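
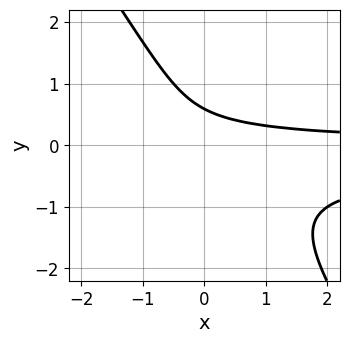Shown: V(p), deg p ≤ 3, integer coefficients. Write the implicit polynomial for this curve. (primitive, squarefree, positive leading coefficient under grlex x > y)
(a) Degree: a generic line meets the curve in up to 3 points, so deg p = 3.
(b) Observable constraints: the curve avoids every integer x-axis point in the box.
(c) Together with the visible shape, these determine p as stated.

3*x*y^2 + 2*y^3 + x*y + y - 1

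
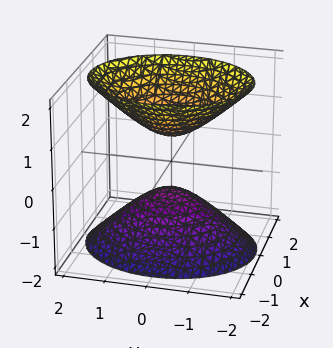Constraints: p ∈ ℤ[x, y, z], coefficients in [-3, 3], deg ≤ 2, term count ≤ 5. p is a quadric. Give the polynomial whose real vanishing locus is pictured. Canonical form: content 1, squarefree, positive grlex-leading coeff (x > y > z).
3*x^2 + 2*y^2 - 2*z^2 + 1

I count 2 distinct pieces. They look like related sheets of one shape, so recover p as a whole.
deg p = 2. Two separate bowl-shaped sheets opening away from each other; a quadric.
Symmetries: it's symmetric under z → −z, forcing even powers of z; mirror symmetry y ↦ −y ⇒ only even powers of y; it's symmetric under x → −x, forcing even powers of x.
From the visible intercepts: no x-intercept at any integer in the box; the surface avoids every integer y-axis point in the box.
Assembling these constraints gives the stated polynomial.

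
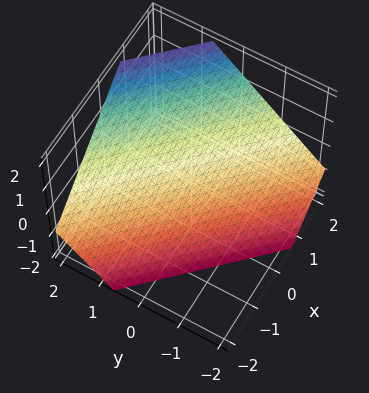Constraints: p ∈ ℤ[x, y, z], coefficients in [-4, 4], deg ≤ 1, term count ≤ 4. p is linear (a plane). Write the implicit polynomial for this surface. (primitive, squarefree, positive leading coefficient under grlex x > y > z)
3*x + 3*y - 3*z - 2

(a) The degree is 1 — every cross-section is a straight line — this is a plane.
(b) Putting this together gives p.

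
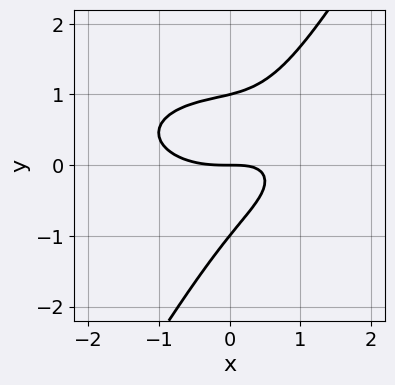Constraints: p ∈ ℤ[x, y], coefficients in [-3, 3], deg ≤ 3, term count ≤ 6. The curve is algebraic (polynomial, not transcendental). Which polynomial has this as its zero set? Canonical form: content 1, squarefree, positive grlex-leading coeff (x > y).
1. The degree is 3 — the shape is more complex than any degree-2 curve.
2. From the visible intercepts: the y-axis gridline crossings are at y ∈ {-1, 0, 1}; one x-axis crossing is at x = 0.
3. Solving for integer coefficients yields p as stated.

x^3 + 3*x*y^2 - 2*y^3 - 2*x*y + 2*y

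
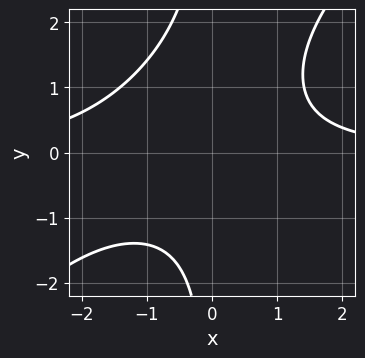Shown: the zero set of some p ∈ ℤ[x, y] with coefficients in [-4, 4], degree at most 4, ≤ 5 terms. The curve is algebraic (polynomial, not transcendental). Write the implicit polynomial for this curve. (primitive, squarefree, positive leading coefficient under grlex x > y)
x^2*y - x*y^2 + x*y - 2

deg p = 3. No degree-2 curve has this shape.
Reading off the gridlines: no x-intercept at any integer in the box; it misses every integer gridline on the y-axis.
Solving for integer coefficients yields p as stated.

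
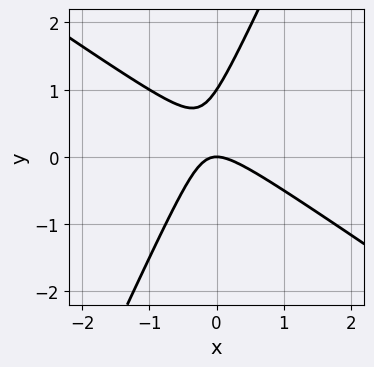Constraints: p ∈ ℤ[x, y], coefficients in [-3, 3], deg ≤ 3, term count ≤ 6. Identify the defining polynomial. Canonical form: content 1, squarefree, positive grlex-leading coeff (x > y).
(a) Degree: the shape is more complex than any degree-1 curve, so deg p = 2.
(b) From the axis intercepts and sections: among the integer gridlines, it crosses the y-axis at y ∈ {0, 1}; one x-axis crossing is at x = 0.
(c) Assembling these constraints gives the stated polynomial.

3*x^2 + 3*x*y - 2*y^2 + 2*y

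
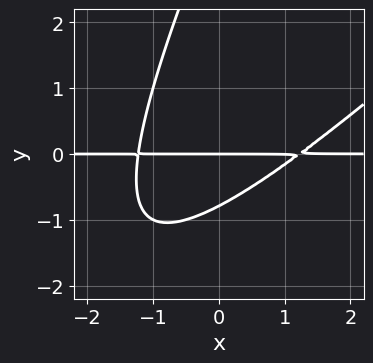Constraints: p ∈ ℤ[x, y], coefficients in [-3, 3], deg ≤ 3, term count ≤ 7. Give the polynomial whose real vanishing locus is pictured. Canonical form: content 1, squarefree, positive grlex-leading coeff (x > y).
2*x^2*y - 3*x*y^2 + y^3 - 3*y^2 - 3*y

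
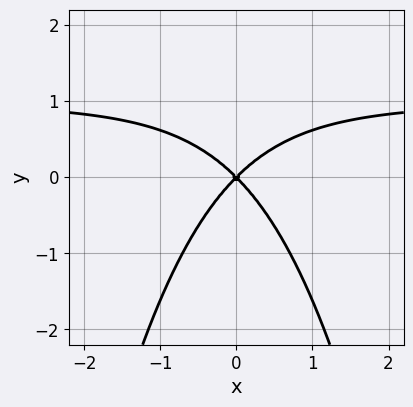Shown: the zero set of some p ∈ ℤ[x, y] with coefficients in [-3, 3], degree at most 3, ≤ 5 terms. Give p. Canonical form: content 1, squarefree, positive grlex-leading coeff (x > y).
x^2*y - x^2 + y^2

(a) deg p = 3. The shape is more complex than any degree-2 curve.
(b) Symmetries: mirror symmetry x ↦ −x ⇒ only even powers of x.
(c) Checking where it meets the axes: one y-axis crossing is at y = 0; it crosses the x-axis at the gridline x = 0.
(d) Together with the visible shape, these determine p as stated.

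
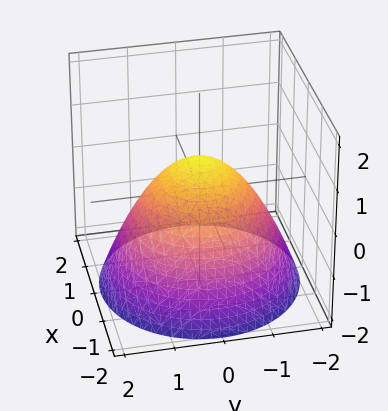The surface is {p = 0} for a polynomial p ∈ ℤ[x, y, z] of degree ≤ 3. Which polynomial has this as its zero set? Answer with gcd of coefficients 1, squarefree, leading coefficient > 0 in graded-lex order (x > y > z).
(a) The degree is 2 — the shape is more complex than any degree-1 surface.
(b) Symmetry: the surface is invariant under rotation about z: p = q(x² + y², z).
(c) Against the integer gridlines: among the integer gridlines, it crosses the y-axis at y ∈ {-1, 1}; the x-axis gridline crossings are at x ∈ {-1, 1}.
(d) Matching integer coefficients to the picture gives p.

2*x^2 + 2*y^2 + 3*z - 2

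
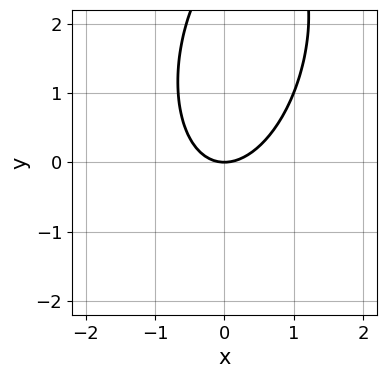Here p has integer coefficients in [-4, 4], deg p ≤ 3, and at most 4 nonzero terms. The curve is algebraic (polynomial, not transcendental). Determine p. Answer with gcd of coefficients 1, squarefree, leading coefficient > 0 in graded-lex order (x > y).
3*x^2 - x*y + y^2 - 3*y

(a) The degree is 2 — no degree-1 curve has this shape.
(b) Reading off the gridlines: it crosses the x-axis at the gridline x = 0; one y-axis crossing is at y = 0.
(c) Assembling these constraints gives the stated polynomial.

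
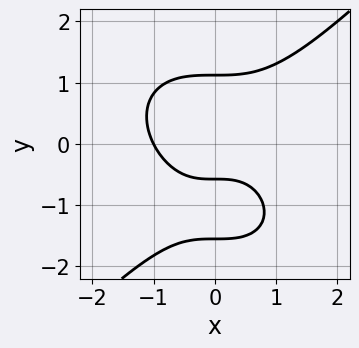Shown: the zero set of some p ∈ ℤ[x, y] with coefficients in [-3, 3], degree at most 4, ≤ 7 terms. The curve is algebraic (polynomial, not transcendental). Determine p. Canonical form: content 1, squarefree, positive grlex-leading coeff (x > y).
1. deg p = 3. A generic line meets the curve in up to 3 points.
2. Checking where it meets the axes: it crosses the x-axis at the gridline x = -1.
3. Together with the visible shape, these determine p as stated.

2*x^3 - 2*y^3 - 2*y^2 + 3*y + 2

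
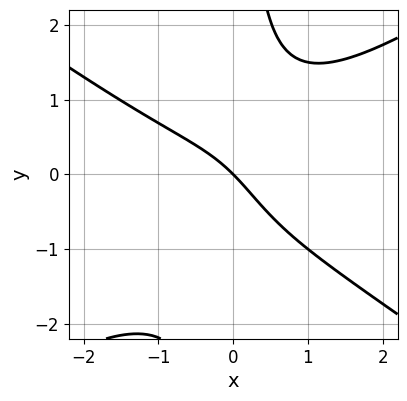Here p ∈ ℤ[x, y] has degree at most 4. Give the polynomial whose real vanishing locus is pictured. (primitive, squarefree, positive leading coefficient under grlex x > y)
x^3 - 2*x*y^2 - x*y + 2*x + 2*y

First, deg p = 3.
Next, from the axis intercepts and sections: it meets the x-axis at x = 0 (among the integer gridlines); it crosses the y-axis at the gridline y = 0.
Finally, these observations pin down the coefficients.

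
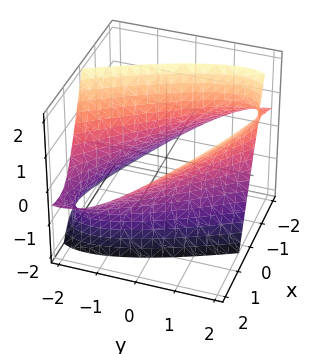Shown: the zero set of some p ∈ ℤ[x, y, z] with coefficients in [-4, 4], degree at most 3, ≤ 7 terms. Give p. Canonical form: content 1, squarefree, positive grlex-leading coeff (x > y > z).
(a) deg p = 2. The shape is more complex than any degree-1 surface.
(b) Against the integer gridlines: no z-intercept at any integer in the box.
(c) The integer polynomial consistent with all of this is the stated p.

x^2 + 2*x*y - 2*x*z + y^2 - z^2 - 2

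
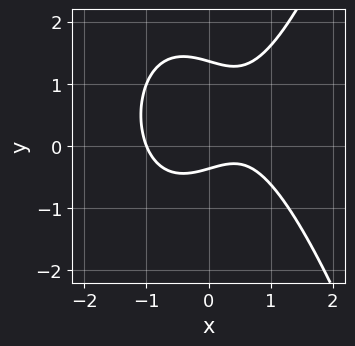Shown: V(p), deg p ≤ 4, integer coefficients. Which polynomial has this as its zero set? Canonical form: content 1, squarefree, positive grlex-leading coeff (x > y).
2*x^3 - 2*y^2 - x + 2*y + 1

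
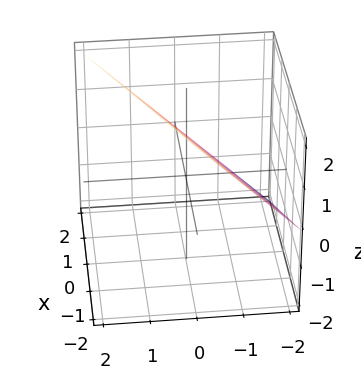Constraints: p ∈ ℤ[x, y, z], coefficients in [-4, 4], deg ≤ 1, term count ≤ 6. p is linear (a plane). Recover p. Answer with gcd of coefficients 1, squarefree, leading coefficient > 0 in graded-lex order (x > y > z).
x - 2*y + 2*z - 2

The degree is 1 — every cross-section is a straight line — this is a plane.
Observable constraints: it crosses the x-axis at the gridline x = 2; it meets the y-axis at y = -1 (among the integer gridlines).
The integer polynomial consistent with all of this is the stated p. Check: (0, 0, 1) on the z-axis lies on the surface, and p(0, 0, 1) = 0. ✓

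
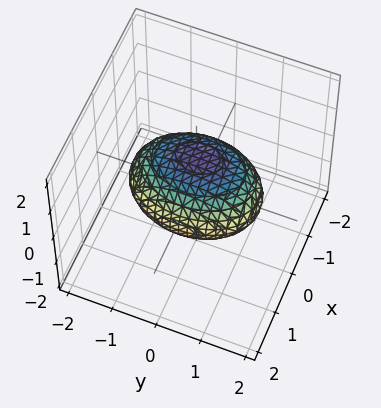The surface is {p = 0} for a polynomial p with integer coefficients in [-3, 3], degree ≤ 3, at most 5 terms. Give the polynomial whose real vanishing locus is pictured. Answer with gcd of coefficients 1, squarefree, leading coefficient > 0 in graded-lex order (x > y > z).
deg p = 2.
Against the integer gridlines: the x-axis gridline crossings are at x ∈ {-1, 1}.
Fitting integer coefficients to these (and the overall shape) gives p.

2*x^2 + x*z + y^2 + 3*z^2 - 2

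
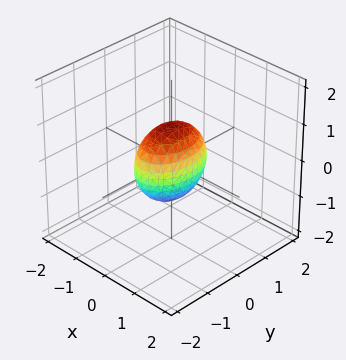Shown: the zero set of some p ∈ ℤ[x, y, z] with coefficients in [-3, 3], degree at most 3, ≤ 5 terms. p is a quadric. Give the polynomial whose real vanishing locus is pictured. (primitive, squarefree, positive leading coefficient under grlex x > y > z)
1. The degree is 2 — a closed, bounded, convex surface; a quadric.
2. Symmetries: it's symmetric under x → −x, forcing even powers of x; mirror symmetry z ↦ −z ⇒ only even powers of z; it's symmetric under y → −y, forcing even powers of y.
3. From the visible intercepts: among the integer gridlines, it crosses the z-axis at z ∈ {-1, 1}; the y-axis gridline crossings are at y ∈ {-1, 1}.
4. Matching integer coefficients to the picture gives p.

2*x^2 + y^2 + z^2 - 1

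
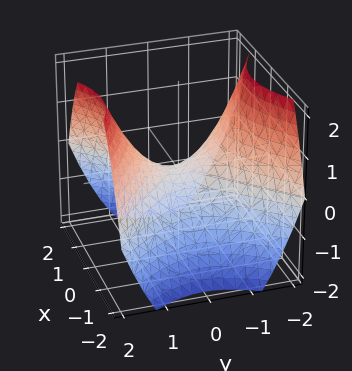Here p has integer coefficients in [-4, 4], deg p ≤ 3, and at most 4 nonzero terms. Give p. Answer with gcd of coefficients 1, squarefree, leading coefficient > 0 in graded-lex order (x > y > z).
2*x^2 - 2*y^2 + 3*z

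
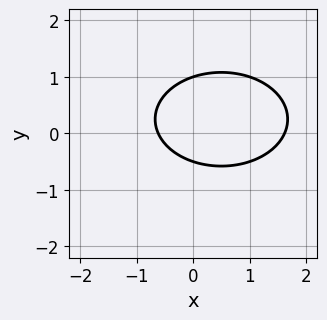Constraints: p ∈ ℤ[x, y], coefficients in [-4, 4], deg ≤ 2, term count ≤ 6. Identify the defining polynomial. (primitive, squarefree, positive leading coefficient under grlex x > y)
1. deg p = 2. No degree-1 curve has this shape.
2. From the visible intercepts: it crosses the y-axis at the gridline y = 1.
3. Matching integer coefficients to the picture gives p.

x^2 + 2*y^2 - x - y - 1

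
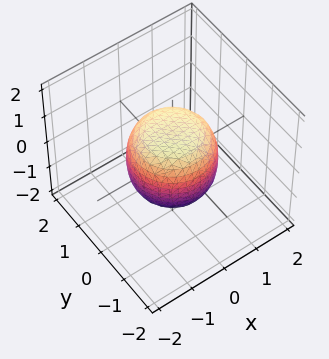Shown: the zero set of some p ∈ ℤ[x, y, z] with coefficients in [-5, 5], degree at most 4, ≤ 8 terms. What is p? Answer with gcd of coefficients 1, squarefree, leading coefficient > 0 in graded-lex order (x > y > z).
1. deg p = 4. No degree-3 surface has this shape.
2. Symmetries: rotational symmetry about the z-axis ⇒ p depends on x, y only through x² + y².
3. Checking where it meets the axes: a circular section at z = 1 has radius between 0 and 1; among the integer gridlines, it crosses the z-axis at z ∈ {-1, 1}.
4. Together with the visible shape, these determine p as stated.

2*x^4 + 4*x^2*y^2 + 2*y^4 - x^2 - y^2 + 2*z^2 - 2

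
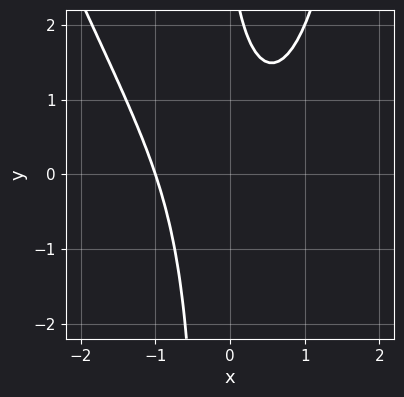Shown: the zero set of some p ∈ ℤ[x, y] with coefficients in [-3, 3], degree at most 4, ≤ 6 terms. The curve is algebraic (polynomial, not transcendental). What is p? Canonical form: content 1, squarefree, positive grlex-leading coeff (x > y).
3*x^3 + x^2*y - 3*x*y - y + 3

deg p = 3. A generic line meets the curve in up to 3 points.
Reading off the gridlines: one x-axis crossing is at x = -1; the curve avoids every integer y-axis point in the box.
These observations pin down the coefficients.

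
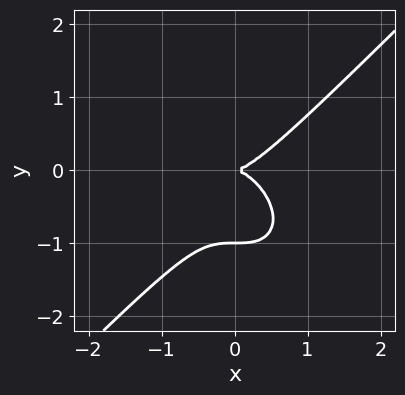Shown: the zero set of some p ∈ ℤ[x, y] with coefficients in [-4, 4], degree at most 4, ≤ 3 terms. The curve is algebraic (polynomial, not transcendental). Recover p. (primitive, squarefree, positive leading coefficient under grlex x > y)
x^3 - y^3 - y^2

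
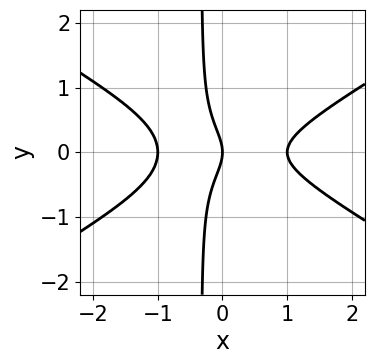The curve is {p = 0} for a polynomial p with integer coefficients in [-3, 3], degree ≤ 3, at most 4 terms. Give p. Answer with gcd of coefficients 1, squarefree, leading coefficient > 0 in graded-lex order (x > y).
First, deg p = 3. The shape is more complex than any degree-2 curve.
Next, symmetries: the y ↦ −y reflection is a symmetry, so y appears only in even powers.
Then, observable constraints: among the integer gridlines, it crosses the x-axis at x ∈ {-1, 0, 1}; it crosses the y-axis at the gridline y = 0.
Finally, fitting integer coefficients to these (and the overall shape) gives p.

x^3 - 3*x*y^2 - y^2 - x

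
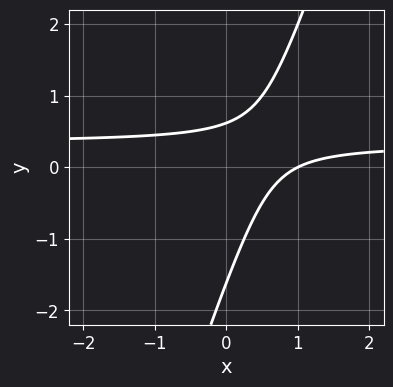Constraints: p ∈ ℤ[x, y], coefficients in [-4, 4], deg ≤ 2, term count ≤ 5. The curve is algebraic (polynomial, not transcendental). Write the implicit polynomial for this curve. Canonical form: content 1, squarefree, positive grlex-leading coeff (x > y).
3*x*y - y^2 - x - y + 1

1. Degree: a generic line meets the curve in up to 2 points, so deg p = 2.
2. Reading off the gridlines: one x-axis crossing is at x = 1.
3. These observations pin down the coefficients.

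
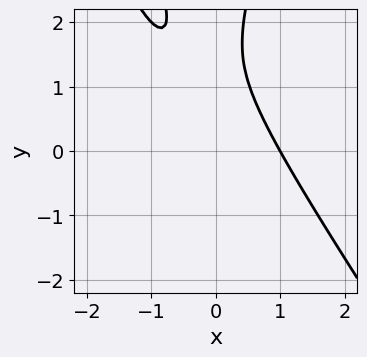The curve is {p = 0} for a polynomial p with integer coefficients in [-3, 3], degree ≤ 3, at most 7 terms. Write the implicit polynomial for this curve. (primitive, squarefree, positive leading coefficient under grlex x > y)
1. Degree: a generic line meets the curve in up to 3 points, so deg p = 3.
2. Checking where it meets the axes: it crosses the x-axis at the gridline x = 1; it misses every integer gridline on the y-axis.
3. Matching integer coefficients to the picture gives p.

3*x^3 + 2*x^2*y - y^2 + 3*y - 3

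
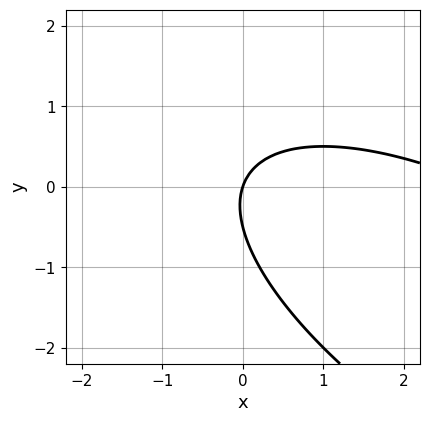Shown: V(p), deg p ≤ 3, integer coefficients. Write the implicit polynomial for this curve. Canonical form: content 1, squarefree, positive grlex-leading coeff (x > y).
x^2 + 2*x*y + 2*y^2 - 3*x + y

1. deg p = 2. No degree-1 curve has this shape.
2. Reading off the gridlines: it crosses the x-axis at the gridline x = 0; one y-axis crossing is at y = 0.
3. The integer polynomial consistent with all of this is the stated p.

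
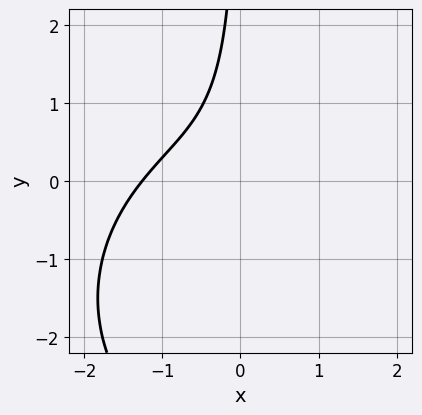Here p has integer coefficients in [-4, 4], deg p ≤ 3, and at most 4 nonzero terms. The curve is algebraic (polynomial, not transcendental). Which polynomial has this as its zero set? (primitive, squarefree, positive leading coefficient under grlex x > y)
First, degree: a generic line meets the curve in up to 3 points, so deg p = 3.
Next, from the axis intercepts and sections: it misses every integer gridline on the y-axis.
Finally, assembling these constraints gives the stated polynomial.

x^3 + x*y^2 + 3*x*y + 2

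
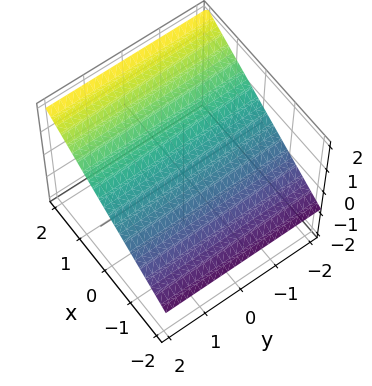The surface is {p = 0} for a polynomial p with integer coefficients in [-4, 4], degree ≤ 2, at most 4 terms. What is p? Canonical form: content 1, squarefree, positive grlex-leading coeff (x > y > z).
2*x - 3*z + 2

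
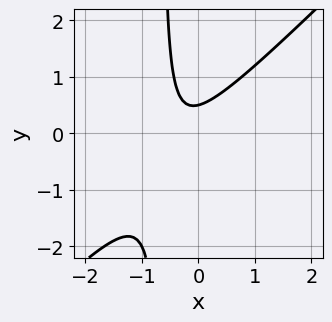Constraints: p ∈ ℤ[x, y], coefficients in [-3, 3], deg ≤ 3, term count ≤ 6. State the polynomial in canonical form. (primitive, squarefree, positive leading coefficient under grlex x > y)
1. deg p = 2.
2. From the axis intercepts and sections: the curve avoids every integer x-axis point in the box.
3. Matching integer coefficients to the picture gives p.

3*x^2 - 3*x*y + 2*x - 2*y + 1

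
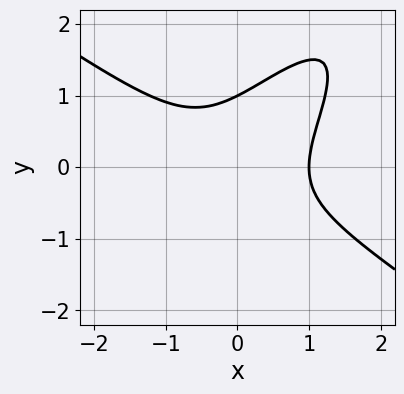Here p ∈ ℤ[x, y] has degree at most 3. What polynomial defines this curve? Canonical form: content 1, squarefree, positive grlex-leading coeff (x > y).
2*x^3 - 3*x*y^2 + 2*y^3 - 2

(a) deg p = 3. The shape is more complex than any degree-2 curve.
(b) Observable constraints: it meets the x-axis at x = 1 (among the integer gridlines); it meets the y-axis at y = 1 (among the integer gridlines).
(c) Together with the visible shape, these determine p as stated.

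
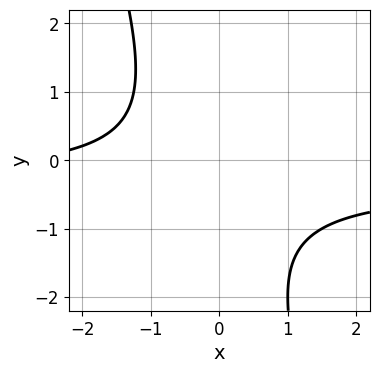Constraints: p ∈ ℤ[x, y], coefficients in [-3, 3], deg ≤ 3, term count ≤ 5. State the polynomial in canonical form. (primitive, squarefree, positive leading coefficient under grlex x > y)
3*x*y + y^2 + x + y + 3

The degree is 2 — a generic line meets the curve in up to 2 points.
Observable constraints: no y-intercept at any integer in the box; it misses every integer gridline on the x-axis.
The integer polynomial consistent with all of this is the stated p.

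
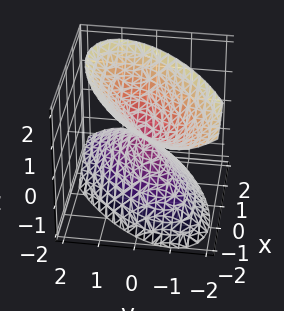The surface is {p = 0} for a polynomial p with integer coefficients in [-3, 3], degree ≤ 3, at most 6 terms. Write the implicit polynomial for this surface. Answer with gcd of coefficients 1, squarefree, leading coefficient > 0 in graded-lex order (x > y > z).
First, I count 2 distinct pieces. They look like related sheets of one shape, so recover p as a whole.
Next, the degree is 2 — the shape is more complex than any degree-1 surface.
Then, from the visible intercepts: one z-axis crossing is at z = 0; it crosses the y-axis at the gridline y = 0; it crosses the x-axis at the gridline x = 0.
Finally, putting this together gives p.

2*x^2 - 3*x*y + x*z + 3*y^2 - 2*z^2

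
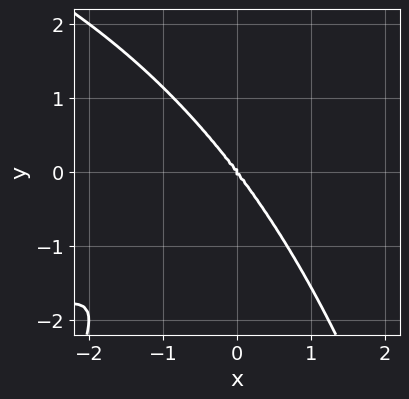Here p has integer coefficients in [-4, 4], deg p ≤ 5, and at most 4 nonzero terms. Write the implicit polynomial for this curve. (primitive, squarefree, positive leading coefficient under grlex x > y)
1. Degree: the shape is more complex than any degree-3 curve, so deg p = 4.
2. Against the integer gridlines: one x-axis crossing is at x = 0; it crosses the y-axis at the gridline y = 0.
3. Fitting integer coefficients to these (and the overall shape) gives p.

x^2*y^2 + 2*x^3 - 2*x^2*y + 2*y^3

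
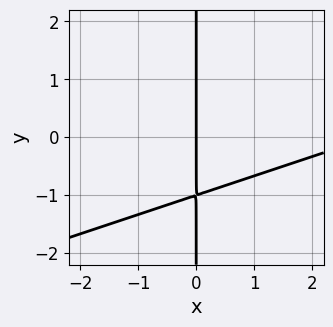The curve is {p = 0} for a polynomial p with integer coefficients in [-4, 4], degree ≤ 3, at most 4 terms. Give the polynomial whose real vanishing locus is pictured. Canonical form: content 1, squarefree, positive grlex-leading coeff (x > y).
x^2 - 3*x*y - 3*x

1. Degree: the shape is more complex than any degree-1 curve, so deg p = 2.
2. Against the integer gridlines: one x-axis crossing is at x = 0; every point of the y-axis in the box is on the curve.
3. Putting this together gives p.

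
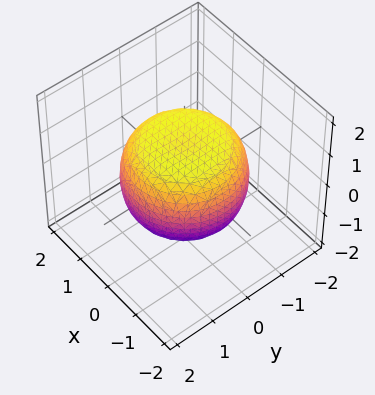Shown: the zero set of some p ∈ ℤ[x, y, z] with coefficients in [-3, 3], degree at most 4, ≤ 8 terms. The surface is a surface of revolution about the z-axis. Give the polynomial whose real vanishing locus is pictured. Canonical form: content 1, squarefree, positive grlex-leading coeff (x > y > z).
First, degree: the shape is more complex than any degree-3 surface, so deg p = 4.
Then, by symmetry, the surface is invariant under rotation about z: p = q(x² + y², z).
Then, observable constraints: among the integer gridlines, it crosses the z-axis at z ∈ {-1, 1}; a circular section at z = 0 has radius between 1 and 2.
Finally, assembling these constraints gives the stated polynomial.

x^4 + 2*x^2*y^2 + y^4 - x^2 - y^2 + 2*z^2 - 2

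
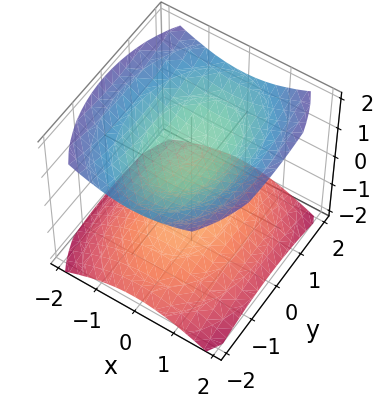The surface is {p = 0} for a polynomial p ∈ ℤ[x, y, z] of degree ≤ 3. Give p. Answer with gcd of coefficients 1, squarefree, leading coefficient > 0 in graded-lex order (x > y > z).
2*x^2 + y^2 - 3*z^2 + 3

First, I count 2 distinct pieces. Treating them together as one polynomial.
Then, deg p = 2. Two separate bowl-shaped sheets opening away from each other; a quadric.
Then, symmetries: mirror symmetry x ↦ −x ⇒ only even powers of x; mirror symmetry y ↦ −y ⇒ only even powers of y; it's symmetric under z → −z, forcing even powers of z.
Then, against the integer gridlines: it misses every integer gridline on the x-axis; among the integer gridlines, it crosses the z-axis at z ∈ {-1, 1}.
Finally, matching integer coefficients to the picture gives p.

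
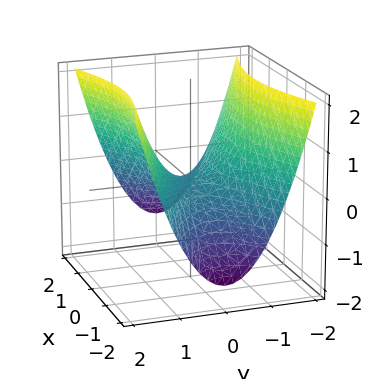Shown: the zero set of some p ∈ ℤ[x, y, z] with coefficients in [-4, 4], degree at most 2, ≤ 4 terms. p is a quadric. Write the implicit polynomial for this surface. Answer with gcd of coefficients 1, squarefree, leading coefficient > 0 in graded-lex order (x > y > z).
x^2 - 3*y^2 + 3*z

deg p = 2. A hyperbolic paraboloid; a quadric.
Symmetries: it's symmetric under x → −x, forcing even powers of x; the y ↦ −y reflection is a symmetry, so y appears only in even powers.
Checking where it meets the axes: one z-axis crossing is at z = 0; it crosses the y-axis at the gridline y = 0; it meets the x-axis at x = 0 (among the integer gridlines).
These observations pin down the coefficients.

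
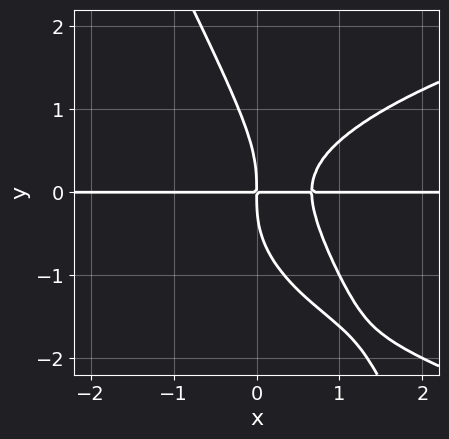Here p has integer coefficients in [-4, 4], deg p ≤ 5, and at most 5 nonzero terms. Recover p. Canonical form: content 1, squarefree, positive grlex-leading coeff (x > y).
2*x*y^3 + y^4 - 3*x^2*y + 2*x*y

(a) deg p = 4. The shape is more complex than any degree-3 curve.
(b) Checking where it meets the axes: the visible x-axis segment lies entirely on the curve.
(c) Together with the visible shape, these determine p as stated.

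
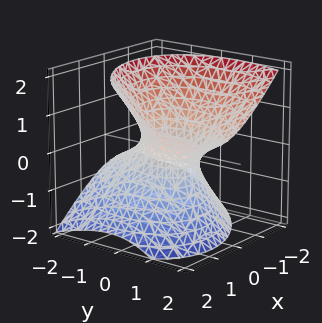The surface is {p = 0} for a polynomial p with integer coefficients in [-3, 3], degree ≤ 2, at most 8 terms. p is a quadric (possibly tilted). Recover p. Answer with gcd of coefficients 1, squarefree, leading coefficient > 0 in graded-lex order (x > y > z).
3*x^2 - 2*x*y + 2*y^2 - 3*y*z - 3*z^2 - 2

(a) The degree is 2 — a generic line meets the surface in up to 2 points.
(b) Checking where it meets the axes: among the integer gridlines, it crosses the y-axis at y ∈ {-1, 1}; the surface avoids every integer z-axis point in the box.
(c) Fitting integer coefficients to these (and the overall shape) gives p.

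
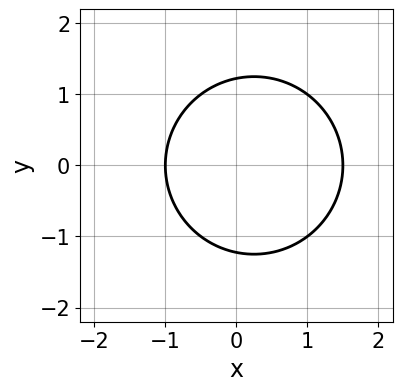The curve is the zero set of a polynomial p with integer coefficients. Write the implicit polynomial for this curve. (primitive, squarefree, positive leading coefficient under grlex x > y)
(a) The degree is 2 — no degree-1 curve has this shape.
(b) Symmetries: mirror symmetry y ↦ −y ⇒ only even powers of y.
(c) Checking where it meets the axes: it meets the x-axis at x = -1 (among the integer gridlines).
(d) Putting this together gives p.

2*x^2 + 2*y^2 - x - 3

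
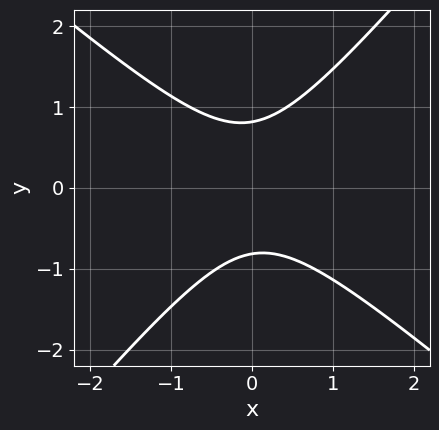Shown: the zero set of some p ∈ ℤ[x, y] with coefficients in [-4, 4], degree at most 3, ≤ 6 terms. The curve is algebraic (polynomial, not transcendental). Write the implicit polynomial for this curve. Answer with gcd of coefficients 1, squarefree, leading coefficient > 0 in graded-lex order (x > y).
The degree is 2 — a generic line meets the curve in up to 2 points.
From the visible intercepts: no x-intercept at any integer in the box.
These observations pin down the coefficients.

3*x^2 + x*y - 3*y^2 + 2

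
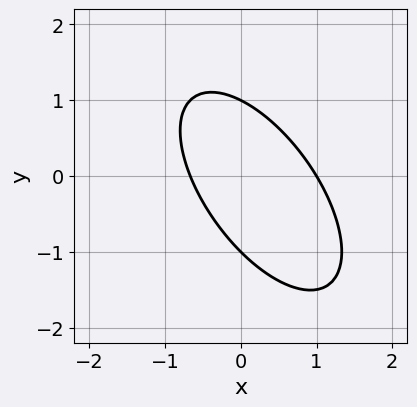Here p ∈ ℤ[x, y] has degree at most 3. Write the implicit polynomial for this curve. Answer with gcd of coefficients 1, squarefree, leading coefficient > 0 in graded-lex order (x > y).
deg p = 2. No degree-1 curve has this shape.
From the axis intercepts and sections: one x-axis crossing is at x = 1; among the integer gridlines, it crosses the y-axis at y ∈ {-1, 1}.
Together with the visible shape, these determine p as stated.

3*x^2 + 3*x*y + 2*y^2 - x - 2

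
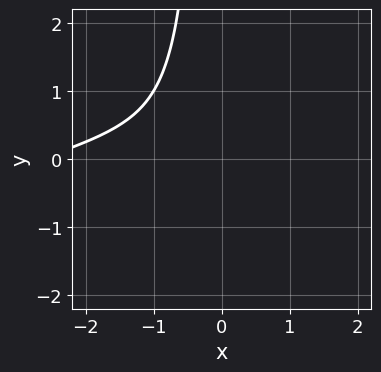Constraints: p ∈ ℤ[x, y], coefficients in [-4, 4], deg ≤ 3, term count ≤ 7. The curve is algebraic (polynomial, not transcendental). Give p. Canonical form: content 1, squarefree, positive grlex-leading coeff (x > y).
x^3 - 3*x^2*y + 3*x^2 + 2*x + 3

(a) Degree: a generic line meets the curve in up to 3 points, so deg p = 3.
(b) Reading off the gridlines: the curve avoids every integer y-axis point in the box; the curve avoids every integer x-axis point in the box.
(c) Fitting integer coefficients to these (and the overall shape) gives p.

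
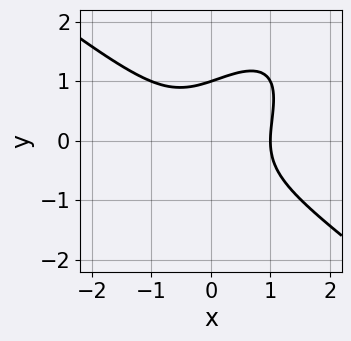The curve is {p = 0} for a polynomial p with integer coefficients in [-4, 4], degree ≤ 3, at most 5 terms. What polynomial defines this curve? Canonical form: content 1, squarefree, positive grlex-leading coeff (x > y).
Degree: a generic line meets the curve in up to 3 points, so deg p = 3.
From the visible intercepts: it crosses the x-axis at the gridline x = 1; it meets the y-axis at y = 1 (among the integer gridlines).
Fitting integer coefficients to these (and the overall shape) gives p.

x^3 - x*y^2 + y^3 - 1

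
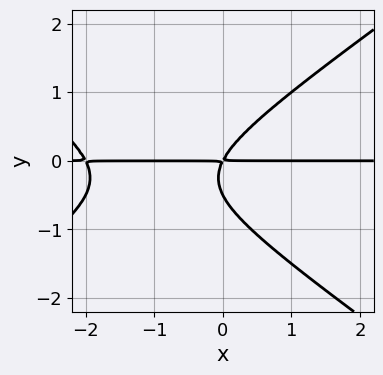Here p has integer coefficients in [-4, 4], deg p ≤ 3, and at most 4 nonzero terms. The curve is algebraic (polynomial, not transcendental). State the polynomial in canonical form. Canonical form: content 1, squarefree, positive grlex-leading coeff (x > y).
Degree: the shape is more complex than any degree-2 curve, so deg p = 3.
Reading off the gridlines: the visible x-axis segment lies entirely on the curve.
The integer polynomial consistent with all of this is the stated p.

x^2*y - 2*y^3 + 2*x*y - y^2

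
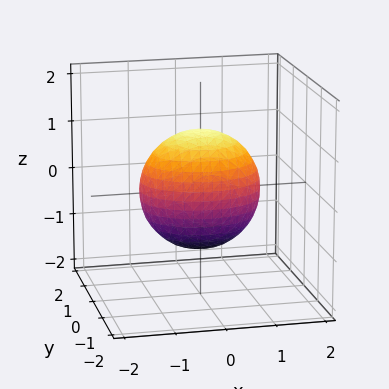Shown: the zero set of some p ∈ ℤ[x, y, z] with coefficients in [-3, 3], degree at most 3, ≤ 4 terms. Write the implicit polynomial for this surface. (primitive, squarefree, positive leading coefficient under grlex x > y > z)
1. The degree is 2 — bounded and convex; a quadric.
2. Symmetries: it's symmetric under x → −x, forcing even powers of x; it's symmetric under z → −z, forcing even powers of z; mirror symmetry y ↦ −y ⇒ only even powers of y.
3. Checking where it meets the axes: among the integer gridlines, it crosses the y-axis at y ∈ {-1, 1}.
4. Matching integer coefficients to the picture gives p.

2*x^2 + 3*y^2 + 2*z^2 - 3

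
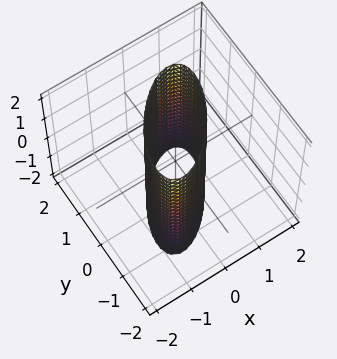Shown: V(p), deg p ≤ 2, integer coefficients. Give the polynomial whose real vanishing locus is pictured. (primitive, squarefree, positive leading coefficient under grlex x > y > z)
3*x^2 - 3*x*y + 2*y^2 - 2

The degree is 2 — the shape is more complex than any degree-1 surface.
Against the integer gridlines: among the integer gridlines, it crosses the y-axis at y ∈ {-1, 1}; the surface avoids every integer z-axis point in the box.
Solving for integer coefficients yields p as stated.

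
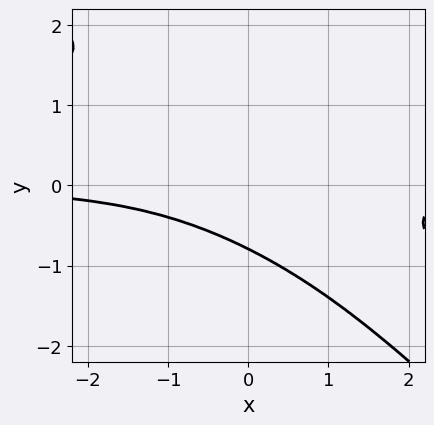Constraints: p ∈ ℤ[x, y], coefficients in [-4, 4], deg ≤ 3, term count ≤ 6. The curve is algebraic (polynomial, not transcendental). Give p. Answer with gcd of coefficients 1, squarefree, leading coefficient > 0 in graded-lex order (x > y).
First, degree: the shape is more complex than any degree-2 curve, so deg p = 3.
Next, checking where it meets the axes: no x-intercept at any integer in the box.
Finally, together with the visible shape, these determine p as stated.

x^2*y + 3*x*y^2 + 2*y^3 + 1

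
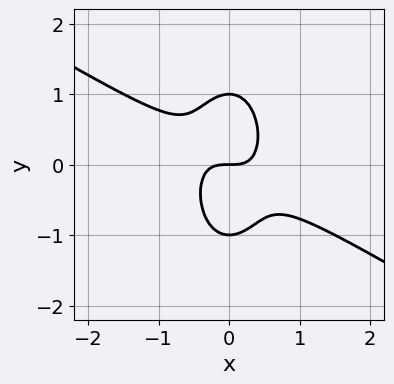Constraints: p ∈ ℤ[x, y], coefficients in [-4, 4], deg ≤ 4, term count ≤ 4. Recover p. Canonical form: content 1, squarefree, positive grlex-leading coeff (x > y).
2*x^3 + 3*x^2*y + y^3 - y

1. deg p = 3. The shape is more complex than any degree-2 curve.
2. From the visible intercepts: among the integer gridlines, it crosses the y-axis at y ∈ {-1, 0, 1}; one x-axis crossing is at x = 0.
3. Solving for integer coefficients yields p as stated.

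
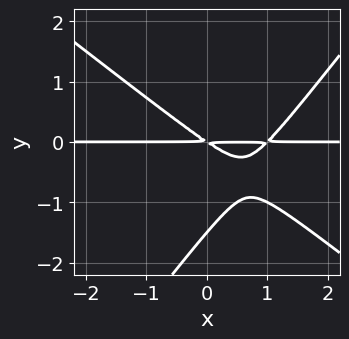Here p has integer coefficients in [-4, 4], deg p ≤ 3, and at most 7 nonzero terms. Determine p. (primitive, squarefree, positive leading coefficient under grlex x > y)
2*x^2*y + x*y^2 - 2*y^3 - 2*x*y - 3*y^2

First, degree: a generic line meets the curve in up to 3 points, so deg p = 3.
Then, observable constraints: every point of the x-axis in the box is on the curve.
Finally, fitting integer coefficients to these (and the overall shape) gives p.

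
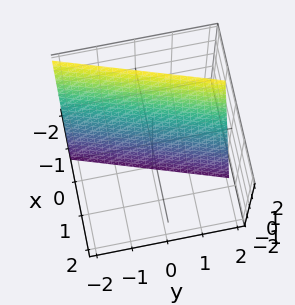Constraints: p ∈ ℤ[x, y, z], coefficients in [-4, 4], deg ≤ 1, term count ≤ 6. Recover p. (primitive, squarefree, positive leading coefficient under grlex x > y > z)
3*x - y + z + 2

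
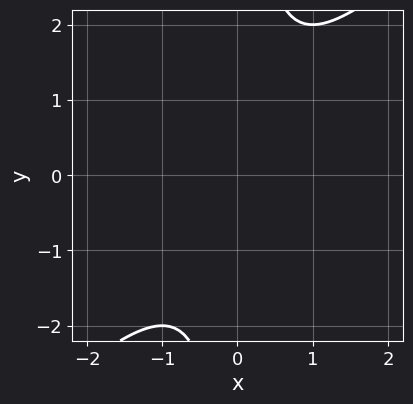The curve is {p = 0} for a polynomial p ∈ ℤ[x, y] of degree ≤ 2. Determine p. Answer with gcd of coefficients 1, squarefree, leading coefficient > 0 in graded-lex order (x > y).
x^2 - x*y + 1

deg p = 2. A generic line meets the curve in up to 2 points.
From the visible intercepts: the curve avoids every integer x-axis point in the box; the curve avoids every integer y-axis point in the box.
Fitting integer coefficients to these (and the overall shape) gives p.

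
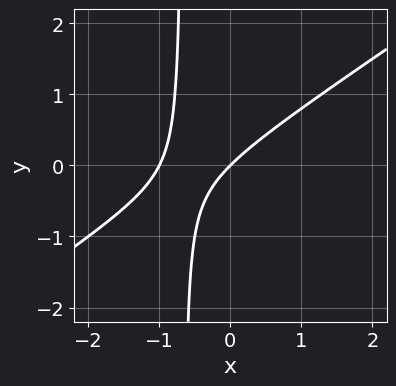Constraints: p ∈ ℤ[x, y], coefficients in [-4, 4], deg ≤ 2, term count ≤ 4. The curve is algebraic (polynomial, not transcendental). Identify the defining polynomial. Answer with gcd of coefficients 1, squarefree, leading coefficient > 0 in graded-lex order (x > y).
2*x^2 - 3*x*y + 2*x - 2*y

First, the degree is 2 — no degree-1 curve has this shape.
Next, from the visible intercepts: it crosses the y-axis at the gridline y = 0; the x-axis gridline crossings are at x ∈ {-1, 0}.
Finally, together with the visible shape, these determine p as stated.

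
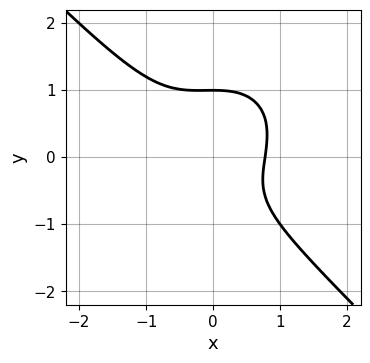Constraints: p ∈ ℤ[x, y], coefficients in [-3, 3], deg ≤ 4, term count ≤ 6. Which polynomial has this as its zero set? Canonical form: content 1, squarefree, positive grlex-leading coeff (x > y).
3*x^3 + 3*y^3 + x^2 - y - 2

(a) The degree is 3 — a generic line meets the curve in up to 3 points.
(b) Against the integer gridlines: it crosses the y-axis at the gridline y = 1.
(c) Assembling these constraints gives the stated polynomial.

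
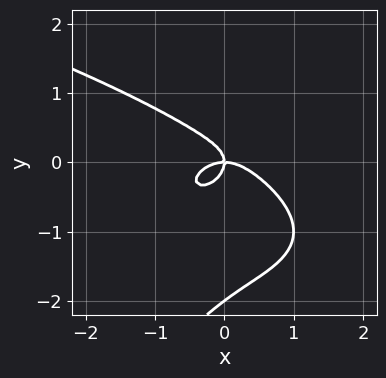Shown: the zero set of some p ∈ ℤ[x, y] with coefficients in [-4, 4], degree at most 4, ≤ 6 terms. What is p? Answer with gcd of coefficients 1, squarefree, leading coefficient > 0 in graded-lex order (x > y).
(a) Degree: a generic line meets the curve in up to 4 points, so deg p = 4.
(b) From the visible intercepts: among the integer gridlines, it crosses the y-axis at y ∈ {-2, 0}; it meets the x-axis at x = 0 (among the integer gridlines).
(c) The integer polynomial consistent with all of this is the stated p.

x*y^3 - y^4 - x^3 - 2*y^3 - x*y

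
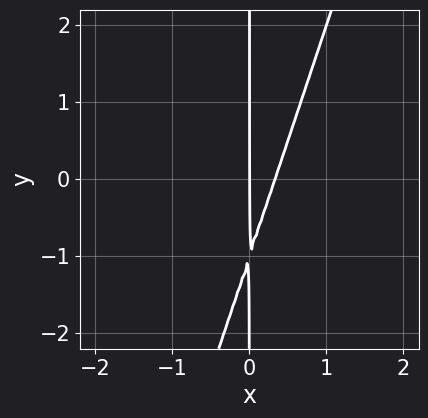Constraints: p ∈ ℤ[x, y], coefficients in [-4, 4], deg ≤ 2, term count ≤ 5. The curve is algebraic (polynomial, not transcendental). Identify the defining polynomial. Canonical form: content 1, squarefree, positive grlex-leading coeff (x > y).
3*x^2 - x*y - x

1. deg p = 2.
2. From the visible intercepts: every point of the y-axis in the box is on the curve; it meets the x-axis at x = 0 (among the integer gridlines).
3. Together with the visible shape, these determine p as stated.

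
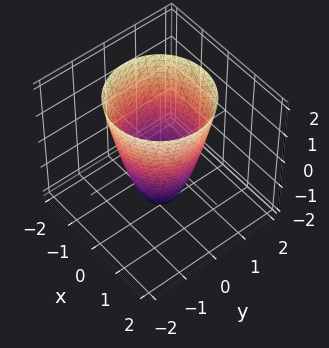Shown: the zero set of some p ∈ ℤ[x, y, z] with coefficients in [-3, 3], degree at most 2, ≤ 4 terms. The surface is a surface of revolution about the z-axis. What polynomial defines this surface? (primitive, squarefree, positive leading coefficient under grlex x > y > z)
1. Degree: a generic line meets the surface in up to 2 points, so deg p = 2.
2. Symmetries: every cross-section ⟂ z is a circle, so x, y appear only via x² + y².
3. Against the integer gridlines: a circular section at z = 0 has radius exactly 1; the x-axis gridline crossings are at x ∈ {-1, 1}.
4. These observations pin down the coefficients. Check: (0, -1, 0) on the y-axis lies on the surface, and p(0, -1, 0) = 0. ✓

2*x^2 + 2*y^2 - z - 2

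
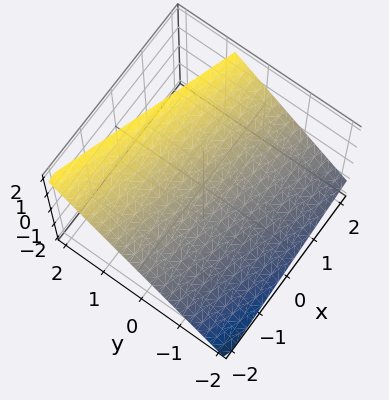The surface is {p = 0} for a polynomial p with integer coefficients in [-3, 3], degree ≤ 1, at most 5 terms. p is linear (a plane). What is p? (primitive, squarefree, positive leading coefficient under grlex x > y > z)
x + 3*y - 3*z + 2

First, the degree is 1 — every cross-section is a straight line — this is a plane.
Next, against the integer gridlines: it meets the x-axis at x = -2 (among the integer gridlines).
Finally, fitting integer coefficients to these (and the overall shape) gives p.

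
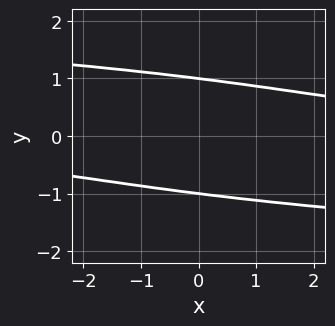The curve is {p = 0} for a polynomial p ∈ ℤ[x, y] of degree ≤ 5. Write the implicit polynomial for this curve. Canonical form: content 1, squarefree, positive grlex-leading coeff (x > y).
2*y^4 + x*y - 2

1. Degree: a generic line meets the curve in up to 4 points, so deg p = 4.
2. From the axis intercepts and sections: it misses every integer gridline on the x-axis; among the integer gridlines, it crosses the y-axis at y ∈ {-1, 1}.
3. Assembling these constraints gives the stated polynomial.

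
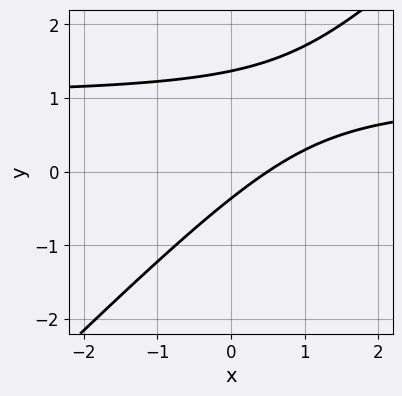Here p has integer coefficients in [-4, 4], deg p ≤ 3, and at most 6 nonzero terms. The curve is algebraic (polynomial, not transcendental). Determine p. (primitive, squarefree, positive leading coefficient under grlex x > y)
2*x*y - 2*y^2 - 2*x + 2*y + 1

(a) The degree is 2 — a generic line meets the curve in up to 2 points.
(b) Putting this together gives p.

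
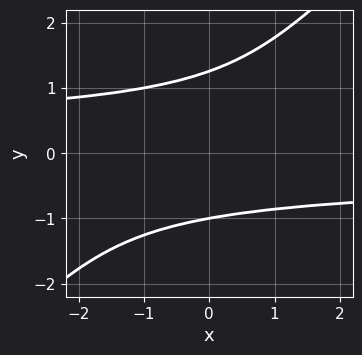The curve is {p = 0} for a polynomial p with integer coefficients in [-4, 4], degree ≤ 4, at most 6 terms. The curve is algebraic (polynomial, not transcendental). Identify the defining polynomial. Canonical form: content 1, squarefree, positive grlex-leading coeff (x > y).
2*x*y^3 - 2*y^4 + y^3 + 3

The degree is 4 — a generic line meets the curve in up to 4 points.
From the axis intercepts and sections: one y-axis crossing is at y = -1; it misses every integer gridline on the x-axis.
These observations pin down the coefficients.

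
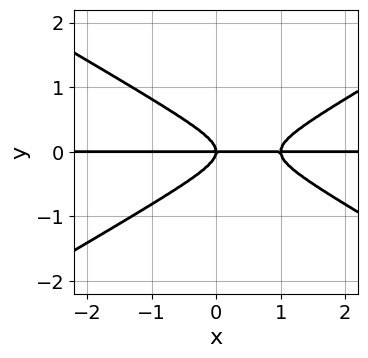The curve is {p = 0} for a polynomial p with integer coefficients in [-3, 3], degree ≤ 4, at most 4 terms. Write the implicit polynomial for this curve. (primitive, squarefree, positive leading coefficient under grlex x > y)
x^2*y - 3*y^3 - x*y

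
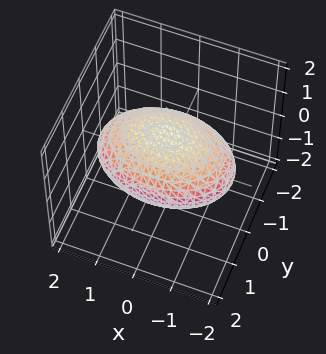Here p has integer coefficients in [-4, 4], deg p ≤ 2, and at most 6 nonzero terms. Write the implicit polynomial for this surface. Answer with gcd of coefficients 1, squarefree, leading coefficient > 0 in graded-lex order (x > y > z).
x^2 + 2*y^2 + 3*z^2 - 3

(a) Degree: bounded and convex; a quadric, so deg p = 2.
(b) Symmetries: mirror symmetry z ↦ −z ⇒ only even powers of z; mirror symmetry y ↦ −y ⇒ only even powers of y; it's symmetric under x → −x, forcing even powers of x.
(c) From the visible intercepts: among the integer gridlines, it crosses the z-axis at z ∈ {-1, 1}.
(d) These observations pin down the coefficients.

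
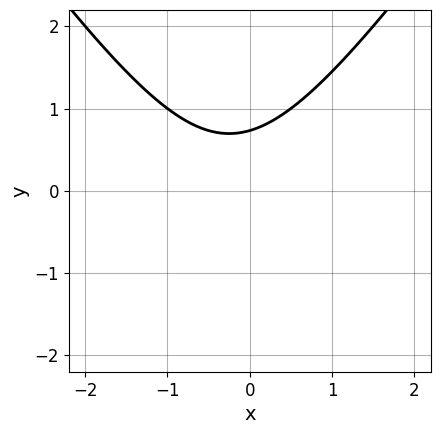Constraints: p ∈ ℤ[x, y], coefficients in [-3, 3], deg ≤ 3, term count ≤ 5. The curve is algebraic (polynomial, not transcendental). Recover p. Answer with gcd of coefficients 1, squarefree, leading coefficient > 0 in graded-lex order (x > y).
2*x^2 - y^2 + x - 2*y + 2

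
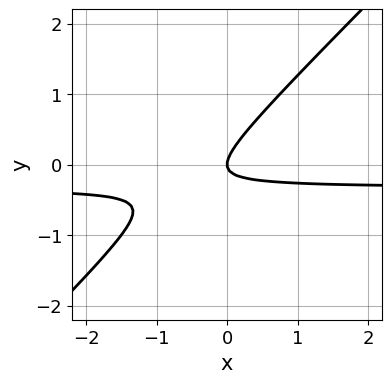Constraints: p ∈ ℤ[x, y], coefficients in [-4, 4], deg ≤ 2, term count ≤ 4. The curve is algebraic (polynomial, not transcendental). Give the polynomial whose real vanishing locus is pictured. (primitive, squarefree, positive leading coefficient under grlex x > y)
(a) The degree is 2 — the shape is more complex than any degree-1 curve.
(b) From the visible intercepts: it meets the y-axis at y = 0 (among the integer gridlines); it meets the x-axis at x = 0 (among the integer gridlines).
(c) The integer polynomial consistent with all of this is the stated p.

3*x*y - 3*y^2 + x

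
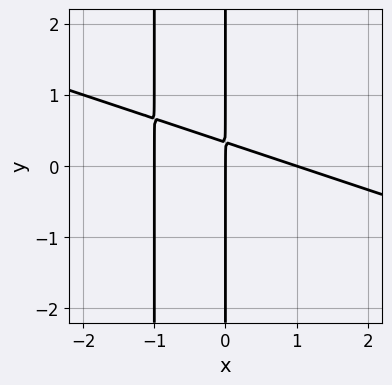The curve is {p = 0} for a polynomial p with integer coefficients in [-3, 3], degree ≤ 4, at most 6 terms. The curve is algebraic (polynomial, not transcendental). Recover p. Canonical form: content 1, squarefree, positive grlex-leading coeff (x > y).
(a) deg p = 3. No degree-2 curve has this shape.
(b) Reading off the gridlines: among the integer gridlines, it crosses the x-axis at x ∈ {-1, 0, 1}; the visible y-axis segment lies entirely on the curve.
(c) Assembling these constraints gives the stated polynomial.

x^3 + 3*x^2*y + 3*x*y - x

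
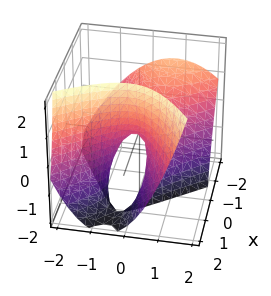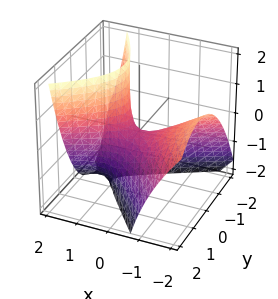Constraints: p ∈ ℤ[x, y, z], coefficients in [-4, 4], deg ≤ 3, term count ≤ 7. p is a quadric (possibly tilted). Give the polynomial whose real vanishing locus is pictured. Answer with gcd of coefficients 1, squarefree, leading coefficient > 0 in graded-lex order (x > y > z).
2*x^2 - 2*x*y + 3*x*z - 3*y^2 - 2*z

First, degree: no degree-1 surface has this shape, so deg p = 2.
Next, from the visible intercepts: one x-axis crossing is at x = 0; one z-axis crossing is at z = 0; it meets the y-axis at y = 0 (among the integer gridlines).
Finally, together with the visible shape, these determine p as stated.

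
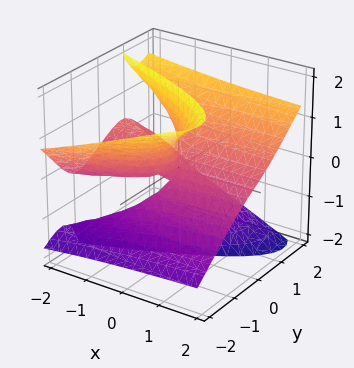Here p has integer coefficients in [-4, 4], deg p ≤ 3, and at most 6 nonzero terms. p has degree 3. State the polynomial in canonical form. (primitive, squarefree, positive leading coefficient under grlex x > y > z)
Degree: the shape is more complex than any degree-2 surface, so deg p = 3.
Checking where it meets the axes: the visible x-axis segment lies entirely on the surface; every point of the z-axis in the box is on the surface.
The integer polynomial consistent with all of this is the stated p.

y^3 - 2*y*z^2 + x*y - 2*x*z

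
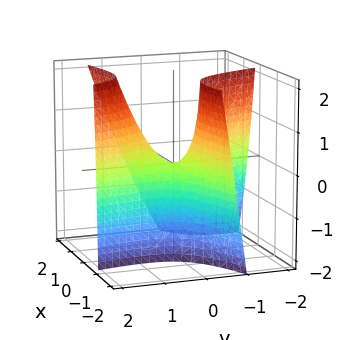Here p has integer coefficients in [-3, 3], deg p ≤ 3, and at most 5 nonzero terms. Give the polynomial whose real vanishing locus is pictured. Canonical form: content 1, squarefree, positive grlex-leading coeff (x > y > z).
x^2 - 3*x*y + x*z - y^2 + z

1. Degree: a generic line meets the surface in up to 2 points, so deg p = 2.
2. From the visible intercepts: it meets the x-axis at x = 0 (among the integer gridlines); it meets the y-axis at y = 0 (among the integer gridlines); one z-axis crossing is at z = 0.
3. Together with the visible shape, these determine p as stated.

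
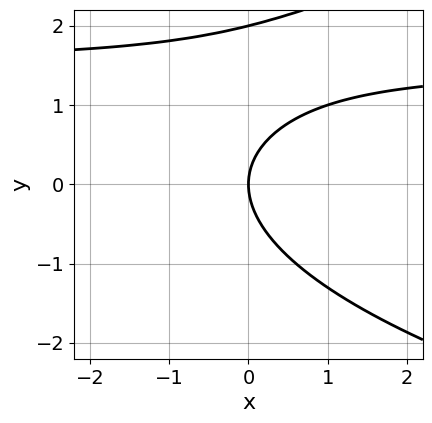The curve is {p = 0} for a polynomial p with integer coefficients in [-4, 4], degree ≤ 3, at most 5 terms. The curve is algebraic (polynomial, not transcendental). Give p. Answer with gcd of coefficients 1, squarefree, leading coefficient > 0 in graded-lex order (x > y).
1. deg p = 3. A generic line meets the curve in up to 3 points.
2. From the axis intercepts and sections: one x-axis crossing is at x = 0; the y-axis gridline crossings are at y ∈ {0, 2}.
3. The integer polynomial consistent with all of this is the stated p.

y^3 - 2*x*y - 2*y^2 + 3*x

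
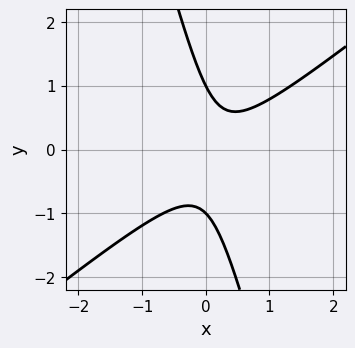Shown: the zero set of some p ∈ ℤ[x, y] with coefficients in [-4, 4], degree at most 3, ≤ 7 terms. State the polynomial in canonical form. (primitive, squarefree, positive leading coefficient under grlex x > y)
First, the degree is 2 — a generic line meets the curve in up to 2 points.
Next, from the axis intercepts and sections: the curve avoids every integer x-axis point in the box; among the integer gridlines, it crosses the y-axis at y ∈ {-1, 1}.
Finally, assembling these constraints gives the stated polynomial.

3*x^2 - 3*x*y - y^2 - x + 1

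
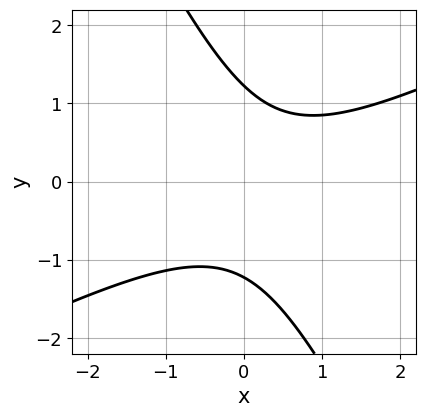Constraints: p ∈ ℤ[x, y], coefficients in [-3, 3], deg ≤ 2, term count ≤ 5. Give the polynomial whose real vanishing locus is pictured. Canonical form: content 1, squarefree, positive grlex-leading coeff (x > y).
2*x^2 - 3*x*y - 2*y^2 - x + 3

1. The degree is 2 — a generic line meets the curve in up to 2 points.
2. Observable constraints: the curve avoids every integer x-axis point in the box.
3. Together with the visible shape, these determine p as stated.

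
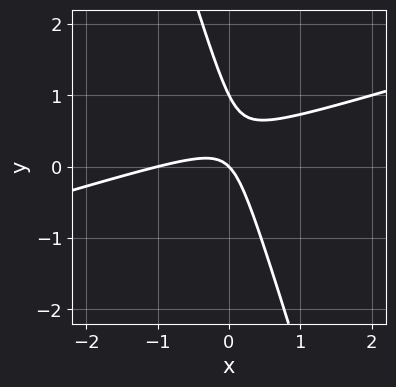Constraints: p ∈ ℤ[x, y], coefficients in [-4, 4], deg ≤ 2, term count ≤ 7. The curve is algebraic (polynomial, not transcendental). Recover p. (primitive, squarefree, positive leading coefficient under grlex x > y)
x^2 - 3*x*y - y^2 + x + y

First, deg p = 2. No degree-1 curve has this shape.
Next, checking where it meets the axes: the y-axis gridline crossings are at y ∈ {0, 1}; the x-axis gridline crossings are at x ∈ {-1, 0}.
Finally, these observations pin down the coefficients.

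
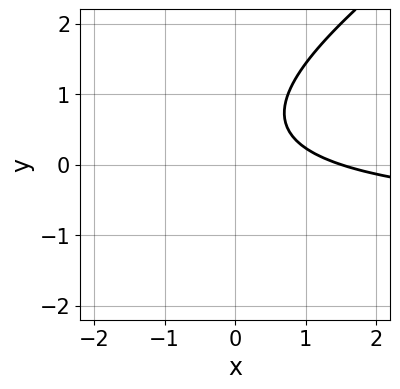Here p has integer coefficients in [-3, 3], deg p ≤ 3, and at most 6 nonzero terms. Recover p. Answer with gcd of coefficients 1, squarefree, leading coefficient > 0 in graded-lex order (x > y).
2*x*y - 3*y^2 + 2*x + 3*y - 3

1. Degree: a generic line meets the curve in up to 2 points, so deg p = 2.
2. From the visible intercepts: it misses every integer gridline on the y-axis.
3. Putting this together gives p.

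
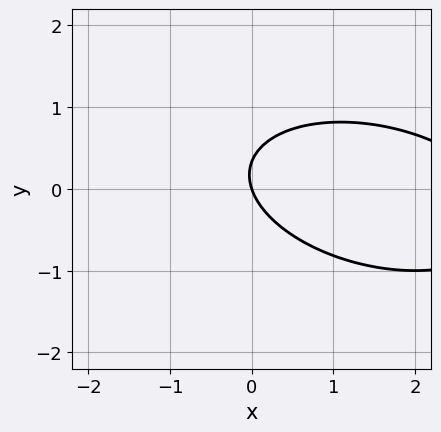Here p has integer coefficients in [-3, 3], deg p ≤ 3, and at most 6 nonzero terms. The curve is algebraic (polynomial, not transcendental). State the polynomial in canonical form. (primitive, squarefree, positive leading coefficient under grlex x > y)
(a) Degree: a generic line meets the curve in up to 2 points, so deg p = 2.
(b) Checking where it meets the axes: it crosses the y-axis at the gridline y = 0; it meets the x-axis at x = 0 (among the integer gridlines).
(c) Assembling these constraints gives the stated polynomial.

x^2 + x*y + 3*y^2 - 3*x - y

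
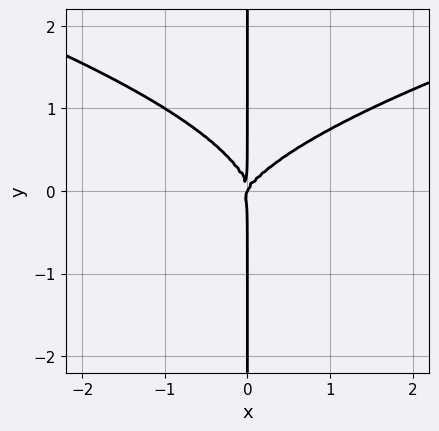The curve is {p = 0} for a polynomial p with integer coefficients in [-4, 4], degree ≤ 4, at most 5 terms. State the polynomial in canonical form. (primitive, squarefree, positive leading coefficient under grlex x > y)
deg p = 4.
From the axis intercepts and sections: every point of the y-axis in the box is on the curve; it crosses the x-axis at the gridline x = 0.
Together with the visible shape, these determine p as stated.

3*x*y^3 - 2*x^3 + x^2*y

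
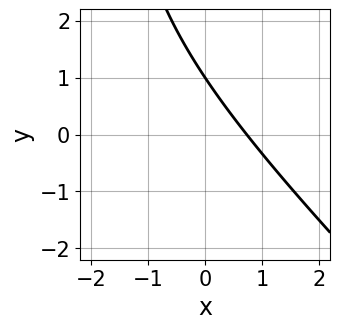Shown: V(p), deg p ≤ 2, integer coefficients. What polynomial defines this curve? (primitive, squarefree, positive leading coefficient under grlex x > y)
(a) The degree is 2 — the shape is more complex than any degree-1 curve.
(b) Checking where it meets the axes: it crosses the y-axis at the gridline y = 1.
(c) Putting this together gives p.

x^2 + x*y + 2*x + 2*y - 2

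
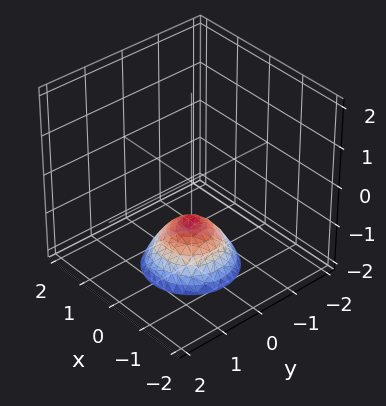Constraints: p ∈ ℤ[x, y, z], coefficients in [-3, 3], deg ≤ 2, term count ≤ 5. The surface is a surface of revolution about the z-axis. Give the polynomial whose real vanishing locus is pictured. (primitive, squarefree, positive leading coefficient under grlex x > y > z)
First, deg p = 2. The shape is more complex than any degree-1 surface.
Then, symmetries: the surface is invariant under rotation about z: p = q(x² + y², z).
Next, from the axis intercepts and sections: the surface avoids every integer x-axis point in the box; the surface avoids every integer y-axis point in the box; a circular section at z = -2 has radius exactly 1.
Finally, these observations pin down the coefficients. Check: (0, 0, -1) on the z-axis lies on the surface, and p(0, 0, -1) = 0. ✓

x^2 + y^2 + z + 1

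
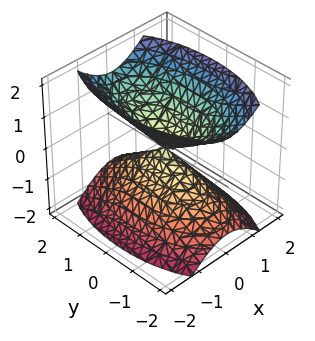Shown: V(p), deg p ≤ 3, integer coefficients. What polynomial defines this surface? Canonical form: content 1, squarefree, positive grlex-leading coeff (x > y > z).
3*x^2 + y^2 - 2*z^2

1. The picture has 2 separate pieces. They look like related sheets of one shape, so recover p as a whole.
2. Degree: a double cone through the origin; a quadric, so deg p = 2.
3. Symmetries: the x ↦ −x reflection is a symmetry, so x appears only in even powers; it's symmetric under z → −z, forcing even powers of z; mirror symmetry y ↦ −y ⇒ only even powers of y.
4. Checking where it meets the axes: it crosses the x-axis at the gridline x = 0; one z-axis crossing is at z = 0.
5. Assembling these constraints gives the stated polynomial.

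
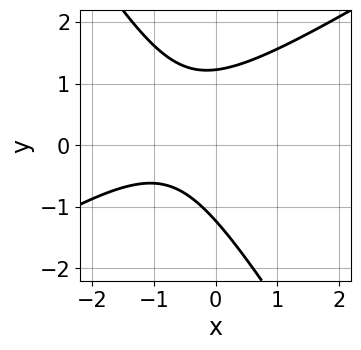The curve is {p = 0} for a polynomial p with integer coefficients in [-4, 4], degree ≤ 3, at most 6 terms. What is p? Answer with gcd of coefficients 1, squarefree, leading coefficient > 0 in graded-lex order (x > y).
2*x^2 - 2*x*y - 2*y^2 + 3*x + 3

First, the degree is 2 — no degree-1 curve has this shape.
Then, against the integer gridlines: it misses every integer gridline on the x-axis.
Finally, these observations pin down the coefficients.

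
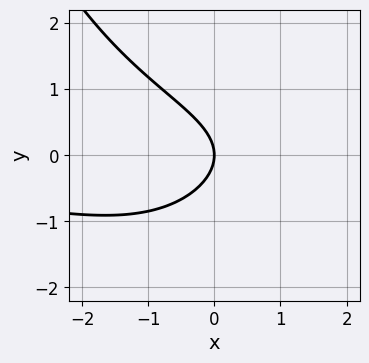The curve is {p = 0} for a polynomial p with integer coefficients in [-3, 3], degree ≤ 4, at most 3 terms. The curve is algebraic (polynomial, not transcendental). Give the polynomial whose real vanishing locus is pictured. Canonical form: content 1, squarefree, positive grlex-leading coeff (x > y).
x^2*y - 3*y^2 - 3*x

First, degree: a generic line meets the curve in up to 3 points, so deg p = 3.
Next, from the visible intercepts: one x-axis crossing is at x = 0; it crosses the y-axis at the gridline y = 0.
Finally, matching integer coefficients to the picture gives p.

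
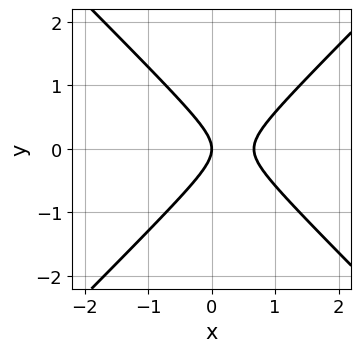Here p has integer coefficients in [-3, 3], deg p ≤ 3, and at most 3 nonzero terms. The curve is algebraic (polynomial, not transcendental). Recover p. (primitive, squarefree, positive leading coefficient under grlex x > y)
deg p = 2. No degree-1 curve has this shape.
Symmetries: it's symmetric under y → −y, forcing even powers of y.
Observable constraints: one y-axis crossing is at y = 0; it meets the x-axis at x = 0 (among the integer gridlines).
Solving for integer coefficients yields p as stated.

3*x^2 - 3*y^2 - 2*x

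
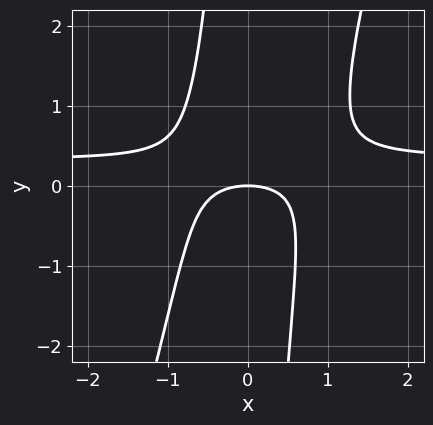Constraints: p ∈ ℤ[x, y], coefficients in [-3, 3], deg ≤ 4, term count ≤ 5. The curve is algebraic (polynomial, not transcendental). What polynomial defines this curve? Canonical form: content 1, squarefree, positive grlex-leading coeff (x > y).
1. The degree is 3 — no degree-2 curve has this shape.
2. Checking where it meets the axes: it crosses the x-axis at the gridline x = 0; it meets the y-axis at y = 0 (among the integer gridlines).
3. Putting this together gives p.

3*x^2*y - x*y^2 - x^2 - 2*y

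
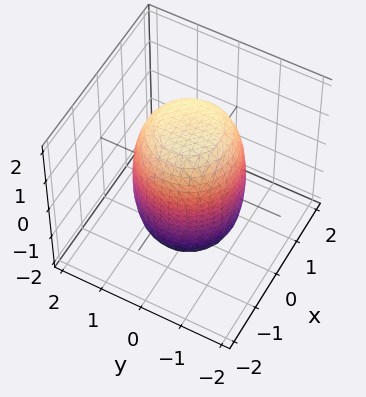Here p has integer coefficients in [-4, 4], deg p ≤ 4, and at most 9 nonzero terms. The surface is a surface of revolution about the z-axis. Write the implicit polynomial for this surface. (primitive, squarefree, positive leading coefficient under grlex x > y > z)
2*x^4 + 4*x^2*y^2 + 2*y^4 - x^2 - y^2 + z^2 - 3

First, degree: a generic line meets the surface in up to 4 points, so deg p = 4.
Then, symmetry: every cross-section ⟂ z is a circle, so x, y appear only via x² + y².
Then, checking where it meets the axes: a circular section at z = 0 has radius between 1 and 2.
Finally, putting this together gives p.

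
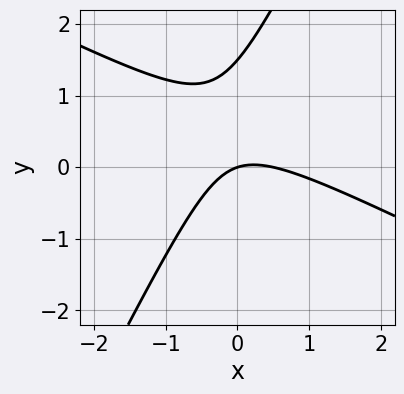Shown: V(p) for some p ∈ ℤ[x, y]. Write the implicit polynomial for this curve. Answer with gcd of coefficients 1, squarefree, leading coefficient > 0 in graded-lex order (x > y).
2*x^2 + 3*x*y - 2*y^2 - x + 3*y

First, degree: a generic line meets the curve in up to 2 points, so deg p = 2.
Next, reading off the gridlines: one x-axis crossing is at x = 0; it crosses the y-axis at the gridline y = 0.
Finally, matching integer coefficients to the picture gives p.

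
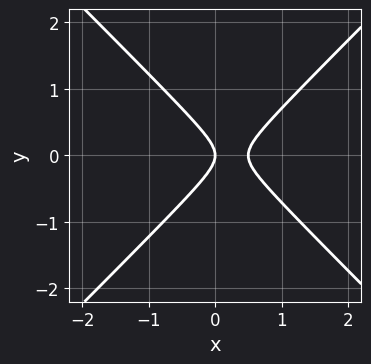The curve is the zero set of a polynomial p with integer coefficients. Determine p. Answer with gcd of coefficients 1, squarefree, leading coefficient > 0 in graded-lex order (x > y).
2*x^2 - 2*y^2 - x

The degree is 2 — the shape is more complex than any degree-1 curve.
Symmetries: the y ↦ −y reflection is a symmetry, so y appears only in even powers.
Checking where it meets the axes: it meets the x-axis at x = 0 (among the integer gridlines); it meets the y-axis at y = 0 (among the integer gridlines).
Putting this together gives p.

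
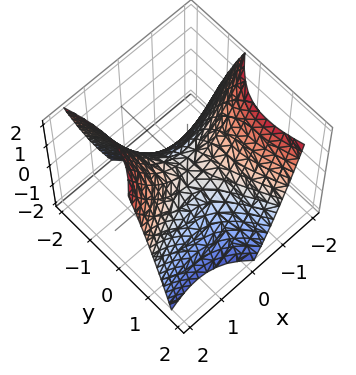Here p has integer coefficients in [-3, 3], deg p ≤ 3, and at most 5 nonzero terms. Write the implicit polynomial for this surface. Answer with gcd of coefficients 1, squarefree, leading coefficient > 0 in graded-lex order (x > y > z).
2*x^2 - 3*x*y - 2*y^2 - 3*z

First, deg p = 2. The shape is more complex than any degree-1 surface.
Then, from the axis intercepts and sections: it crosses the y-axis at the gridline y = 0; it meets the x-axis at x = 0 (among the integer gridlines); it meets the z-axis at z = 0 (among the integer gridlines).
Finally, solving for integer coefficients yields p as stated.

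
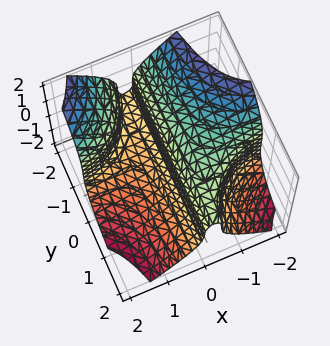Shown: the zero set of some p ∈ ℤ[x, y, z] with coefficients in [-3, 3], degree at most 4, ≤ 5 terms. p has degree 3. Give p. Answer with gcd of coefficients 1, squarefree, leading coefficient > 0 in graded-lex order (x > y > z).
2*x^2*y + z^3 + 2*x

(a) The degree is 3 — the shape is more complex than any degree-2 surface.
(b) From the visible intercepts: it meets the z-axis at z = 0 (among the integer gridlines); it crosses the x-axis at the gridline x = 0.
(c) Assembling these constraints gives the stated polynomial. Check: (0, -1, 0) on the y-axis lies on the surface, and p(0, -1, 0) = 0. ✓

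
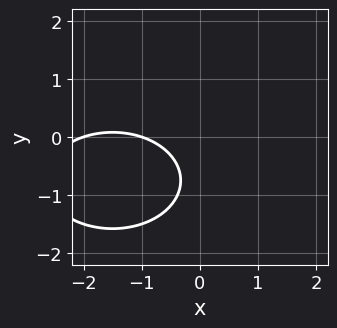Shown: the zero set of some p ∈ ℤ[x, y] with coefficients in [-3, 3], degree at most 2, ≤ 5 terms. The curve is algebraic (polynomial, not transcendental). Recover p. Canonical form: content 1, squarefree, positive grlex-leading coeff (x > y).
(a) deg p = 2.
(b) From the axis intercepts and sections: no y-intercept at any integer in the box; among the integer gridlines, it crosses the x-axis at x ∈ {-2, -1}.
(c) Solving for integer coefficients yields p as stated.

x^2 + 2*y^2 + 3*x + 3*y + 2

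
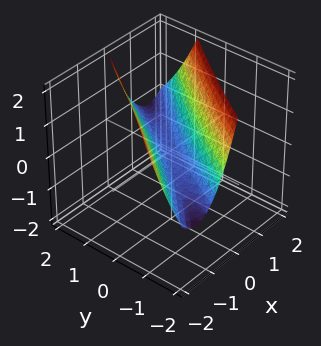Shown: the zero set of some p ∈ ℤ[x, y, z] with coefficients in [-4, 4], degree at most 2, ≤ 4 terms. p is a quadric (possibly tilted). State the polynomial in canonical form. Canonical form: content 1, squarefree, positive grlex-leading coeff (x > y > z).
2*x^2 - 3*x*y + y^2 - 2*z

First, degree: no degree-1 surface has this shape, so deg p = 2.
Then, against the integer gridlines: it crosses the x-axis at the gridline x = 0; it meets the z-axis at z = 0 (among the integer gridlines); it meets the y-axis at y = 0 (among the integer gridlines).
Finally, these observations pin down the coefficients.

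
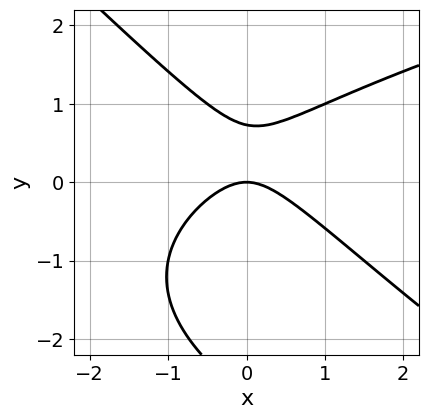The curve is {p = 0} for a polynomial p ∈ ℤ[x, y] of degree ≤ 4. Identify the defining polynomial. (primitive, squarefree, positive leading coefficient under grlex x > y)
x*y^2 + y^3 - 2*x^2 + 2*y^2 - 2*y

1. deg p = 3. No degree-2 curve has this shape.
2. Reading off the gridlines: it meets the y-axis at y = 0 (among the integer gridlines); it crosses the x-axis at the gridline x = 0.
3. These observations pin down the coefficients.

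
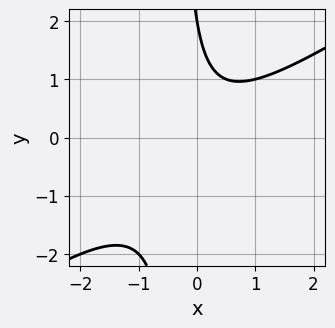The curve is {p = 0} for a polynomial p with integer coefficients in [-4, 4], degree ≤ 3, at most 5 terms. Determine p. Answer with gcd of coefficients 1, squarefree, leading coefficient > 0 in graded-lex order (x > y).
(a) deg p = 2. The shape is more complex than any degree-1 curve.
(b) Checking where it meets the axes: the curve avoids every integer x-axis point in the box; it crosses the y-axis at the gridline y = 2.
(c) The integer polynomial consistent with all of this is the stated p.

2*x^2 - 3*x*y - y + 2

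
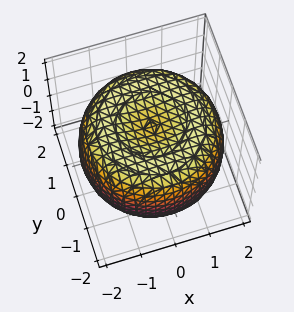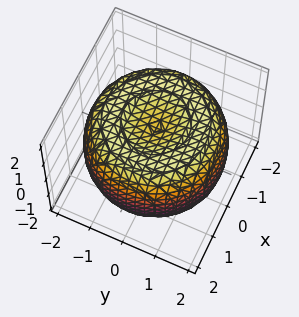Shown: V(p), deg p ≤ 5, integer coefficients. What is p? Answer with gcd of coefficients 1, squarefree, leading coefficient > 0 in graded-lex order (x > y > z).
x^4 + 2*x^2*y^2 + y^4 - 3*x^2 - 3*y^2 + 3*z^2 - 3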